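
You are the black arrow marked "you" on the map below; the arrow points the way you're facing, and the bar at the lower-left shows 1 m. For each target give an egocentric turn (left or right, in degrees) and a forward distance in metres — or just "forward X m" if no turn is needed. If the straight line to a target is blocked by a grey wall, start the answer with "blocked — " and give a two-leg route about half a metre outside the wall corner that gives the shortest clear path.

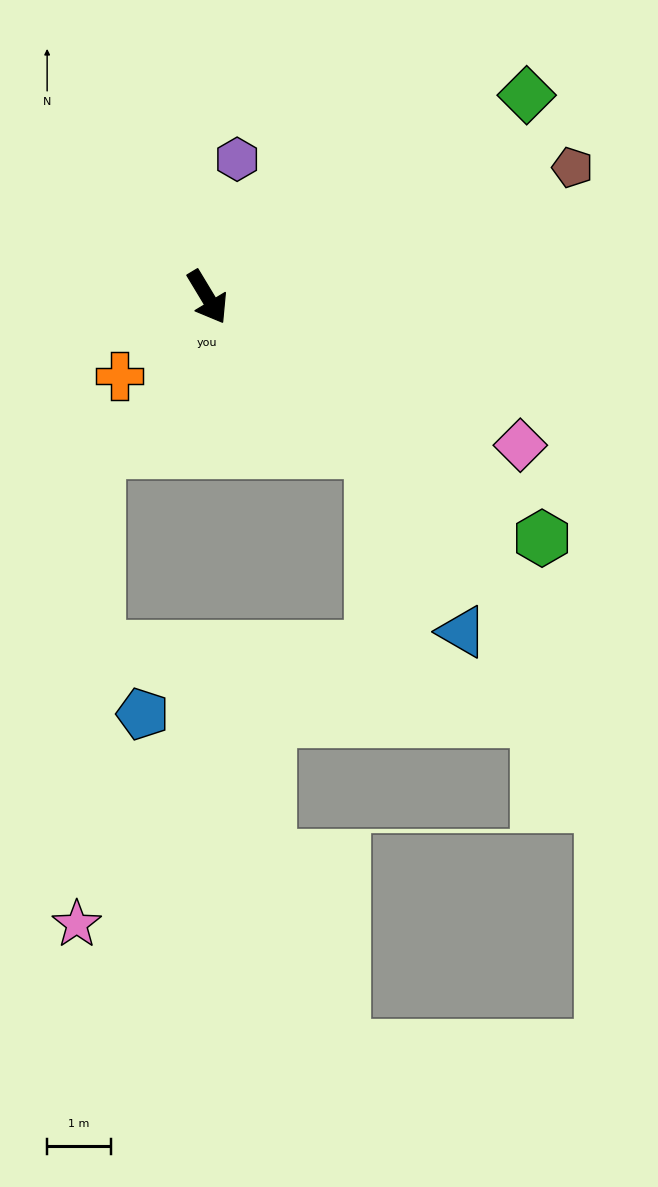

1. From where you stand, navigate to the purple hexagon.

turn left 137°, forward 2.2 m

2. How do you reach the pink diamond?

turn left 34°, forward 5.4 m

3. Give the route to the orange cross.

turn right 79°, forward 1.8 m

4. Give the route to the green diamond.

turn left 91°, forward 5.9 m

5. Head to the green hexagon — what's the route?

turn left 23°, forward 6.5 m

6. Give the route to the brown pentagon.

turn left 78°, forward 6.1 m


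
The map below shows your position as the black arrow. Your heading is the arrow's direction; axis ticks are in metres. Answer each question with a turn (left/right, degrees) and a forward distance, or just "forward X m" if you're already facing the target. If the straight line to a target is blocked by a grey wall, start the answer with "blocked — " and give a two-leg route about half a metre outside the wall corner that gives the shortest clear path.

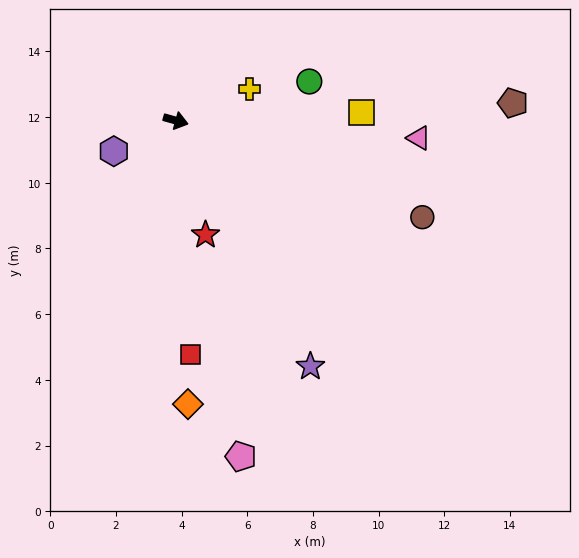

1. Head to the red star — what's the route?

turn right 60°, forward 3.6 m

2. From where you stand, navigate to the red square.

turn right 71°, forward 7.1 m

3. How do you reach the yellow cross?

turn left 39°, forward 2.4 m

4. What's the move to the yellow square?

turn left 18°, forward 5.7 m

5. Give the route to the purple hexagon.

turn right 138°, forward 2.1 m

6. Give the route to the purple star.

turn right 46°, forward 8.5 m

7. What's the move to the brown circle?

turn right 6°, forward 8.1 m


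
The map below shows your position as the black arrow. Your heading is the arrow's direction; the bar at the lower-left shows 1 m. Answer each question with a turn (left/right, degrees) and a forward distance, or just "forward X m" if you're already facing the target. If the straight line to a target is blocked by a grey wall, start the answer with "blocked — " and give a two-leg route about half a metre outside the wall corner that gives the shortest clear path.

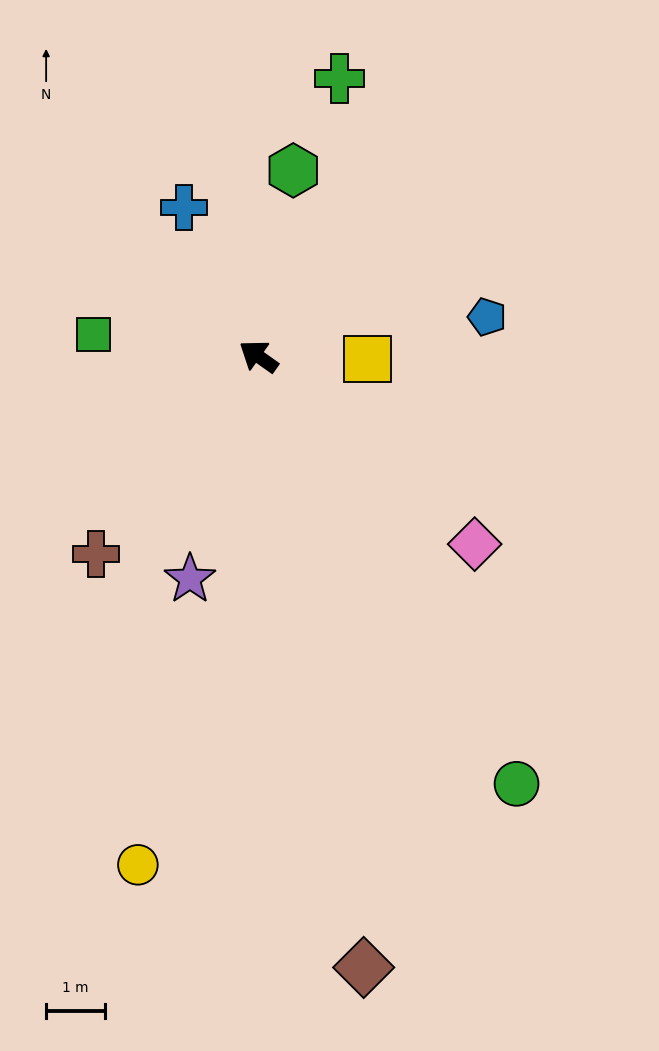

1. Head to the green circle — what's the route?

turn left 156°, forward 8.5 m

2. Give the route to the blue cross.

turn right 28°, forward 2.8 m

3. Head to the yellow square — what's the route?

turn right 146°, forward 1.9 m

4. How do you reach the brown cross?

turn left 86°, forward 4.4 m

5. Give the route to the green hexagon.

turn right 65°, forward 3.2 m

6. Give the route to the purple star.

turn left 108°, forward 4.0 m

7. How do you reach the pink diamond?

turn left 174°, forward 4.9 m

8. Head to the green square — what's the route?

turn left 28°, forward 2.8 m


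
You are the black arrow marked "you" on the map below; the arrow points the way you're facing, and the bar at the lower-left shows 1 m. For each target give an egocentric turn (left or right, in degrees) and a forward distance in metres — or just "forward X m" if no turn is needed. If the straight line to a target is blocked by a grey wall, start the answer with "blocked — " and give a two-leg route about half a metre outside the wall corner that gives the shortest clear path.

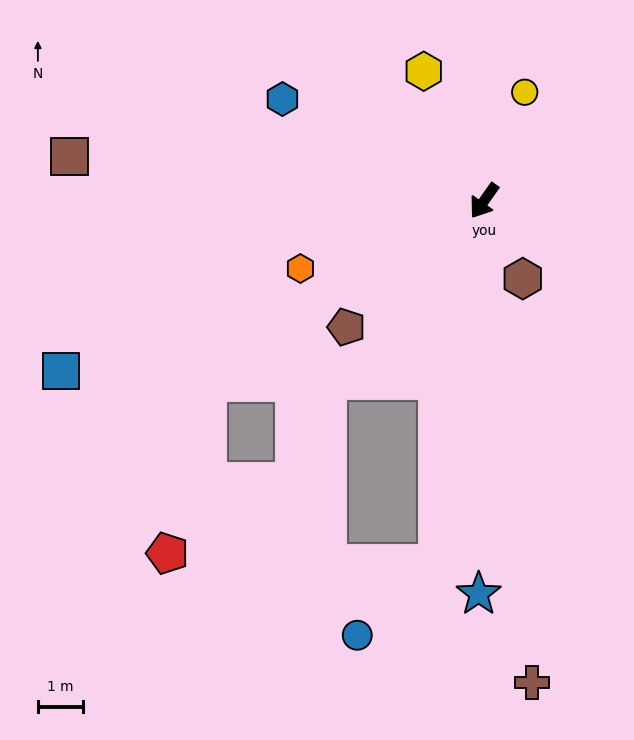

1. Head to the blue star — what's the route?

turn left 34°, forward 8.8 m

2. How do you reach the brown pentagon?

turn right 12°, forward 4.2 m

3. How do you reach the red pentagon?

blocked — turn right 21°, forward 7.4 m, then turn left 43°, forward 3.9 m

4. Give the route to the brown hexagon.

turn left 62°, forward 1.9 m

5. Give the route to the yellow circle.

turn right 165°, forward 2.6 m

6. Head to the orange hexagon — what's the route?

turn right 35°, forward 4.4 m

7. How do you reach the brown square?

turn right 61°, forward 9.3 m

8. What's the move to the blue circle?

blocked — turn left 28°, forward 8.2 m, then turn right 41°, forward 2.4 m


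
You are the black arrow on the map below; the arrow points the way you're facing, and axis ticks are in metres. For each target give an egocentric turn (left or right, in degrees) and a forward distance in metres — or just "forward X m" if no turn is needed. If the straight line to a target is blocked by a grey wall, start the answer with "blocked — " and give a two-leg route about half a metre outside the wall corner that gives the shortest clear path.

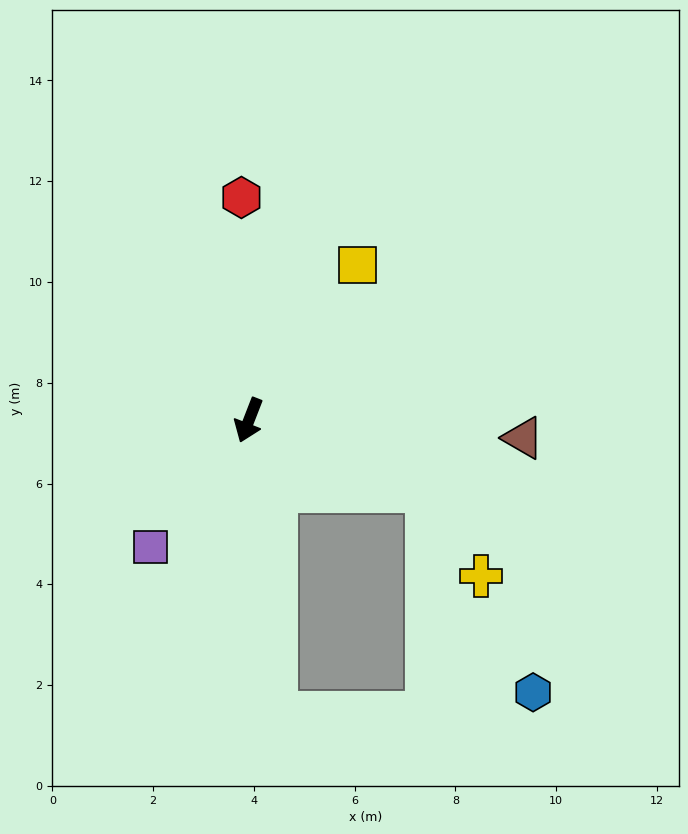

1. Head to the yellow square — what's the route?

turn left 166°, forward 3.8 m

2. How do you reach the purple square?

turn right 17°, forward 3.2 m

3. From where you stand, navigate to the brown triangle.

turn left 108°, forward 5.5 m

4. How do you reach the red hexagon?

turn right 157°, forward 4.4 m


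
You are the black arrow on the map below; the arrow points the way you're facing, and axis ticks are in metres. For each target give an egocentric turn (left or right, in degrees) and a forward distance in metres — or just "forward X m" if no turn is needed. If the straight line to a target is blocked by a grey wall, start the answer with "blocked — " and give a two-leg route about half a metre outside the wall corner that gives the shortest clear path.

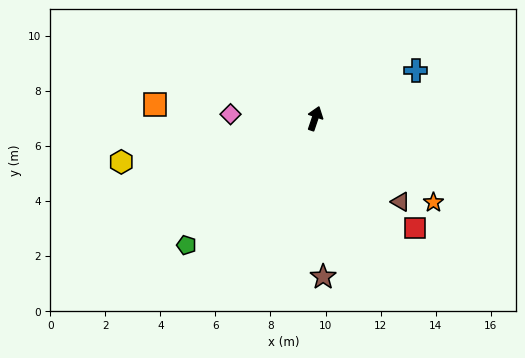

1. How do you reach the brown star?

turn right 158°, forward 5.8 m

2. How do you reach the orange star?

turn right 107°, forward 5.3 m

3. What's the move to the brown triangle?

turn right 116°, forward 4.3 m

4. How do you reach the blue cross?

turn right 46°, forward 4.0 m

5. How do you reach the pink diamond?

turn left 106°, forward 3.1 m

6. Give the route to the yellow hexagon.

turn left 121°, forward 7.2 m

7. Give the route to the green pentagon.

turn left 153°, forward 6.6 m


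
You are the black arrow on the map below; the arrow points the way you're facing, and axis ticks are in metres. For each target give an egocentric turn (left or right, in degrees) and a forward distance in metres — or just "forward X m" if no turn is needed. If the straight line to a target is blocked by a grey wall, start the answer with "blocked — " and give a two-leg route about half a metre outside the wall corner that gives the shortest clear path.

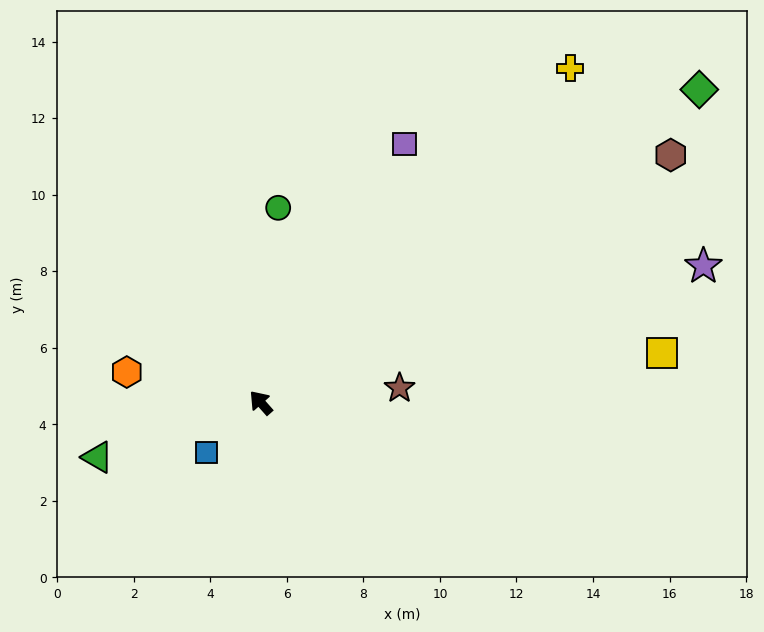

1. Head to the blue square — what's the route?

turn left 91°, forward 1.9 m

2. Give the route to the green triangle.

turn left 67°, forward 4.5 m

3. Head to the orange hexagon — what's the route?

turn left 36°, forward 3.6 m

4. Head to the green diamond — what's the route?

turn right 96°, forward 14.1 m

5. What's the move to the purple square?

turn right 71°, forward 7.7 m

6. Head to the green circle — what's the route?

turn right 47°, forward 5.1 m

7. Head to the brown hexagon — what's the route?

turn right 100°, forward 12.5 m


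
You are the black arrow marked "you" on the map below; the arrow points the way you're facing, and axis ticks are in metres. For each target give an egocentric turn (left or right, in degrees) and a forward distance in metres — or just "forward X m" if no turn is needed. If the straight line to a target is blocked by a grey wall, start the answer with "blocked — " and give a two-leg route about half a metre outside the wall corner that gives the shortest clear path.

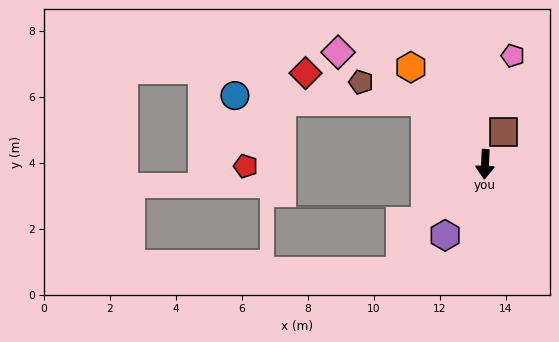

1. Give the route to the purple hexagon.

turn right 27°, forward 2.5 m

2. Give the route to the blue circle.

blocked — turn right 133°, forward 2.6 m, then turn left 44°, forward 5.8 m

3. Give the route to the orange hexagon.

turn right 140°, forward 3.7 m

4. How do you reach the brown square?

turn left 153°, forward 1.1 m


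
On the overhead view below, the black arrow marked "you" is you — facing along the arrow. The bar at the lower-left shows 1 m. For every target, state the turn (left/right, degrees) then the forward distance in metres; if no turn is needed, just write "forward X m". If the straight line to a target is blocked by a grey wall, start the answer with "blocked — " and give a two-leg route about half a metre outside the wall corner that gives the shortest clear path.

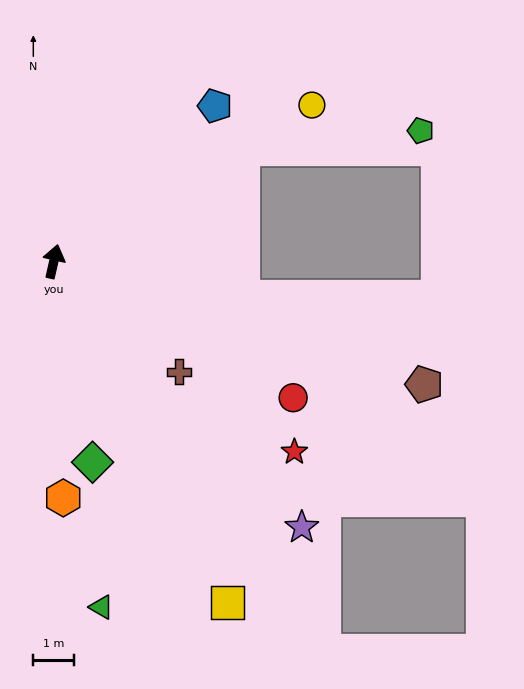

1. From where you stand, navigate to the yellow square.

turn right 140°, forward 9.4 m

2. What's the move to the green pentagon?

blocked — turn right 46°, forward 5.4 m, then turn right 25°, forward 4.4 m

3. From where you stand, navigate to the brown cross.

turn right 118°, forward 4.1 m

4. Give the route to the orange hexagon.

turn right 165°, forward 5.8 m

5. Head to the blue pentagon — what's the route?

turn right 33°, forward 5.5 m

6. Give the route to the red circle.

turn right 107°, forward 6.8 m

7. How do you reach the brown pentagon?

turn right 95°, forward 9.6 m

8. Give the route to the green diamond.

turn right 156°, forward 5.0 m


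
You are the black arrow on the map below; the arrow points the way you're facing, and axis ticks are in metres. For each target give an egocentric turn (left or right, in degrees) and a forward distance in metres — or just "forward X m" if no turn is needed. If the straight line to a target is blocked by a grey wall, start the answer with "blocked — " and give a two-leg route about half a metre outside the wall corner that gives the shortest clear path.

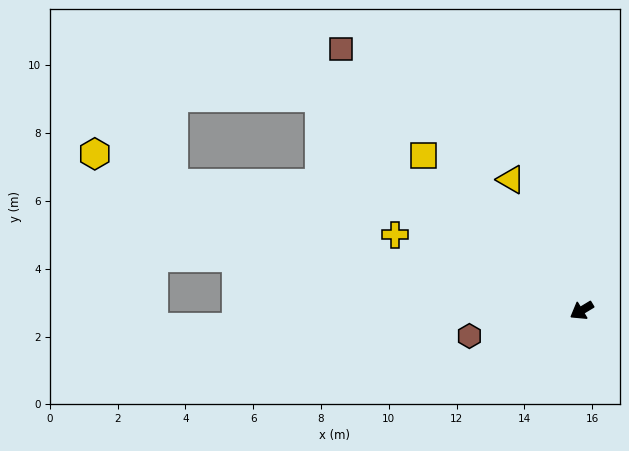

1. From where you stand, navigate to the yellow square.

turn right 76°, forward 6.5 m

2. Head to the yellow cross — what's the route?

turn right 53°, forward 5.9 m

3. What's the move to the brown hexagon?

turn right 18°, forward 3.4 m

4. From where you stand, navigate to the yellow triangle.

turn right 93°, forward 4.4 m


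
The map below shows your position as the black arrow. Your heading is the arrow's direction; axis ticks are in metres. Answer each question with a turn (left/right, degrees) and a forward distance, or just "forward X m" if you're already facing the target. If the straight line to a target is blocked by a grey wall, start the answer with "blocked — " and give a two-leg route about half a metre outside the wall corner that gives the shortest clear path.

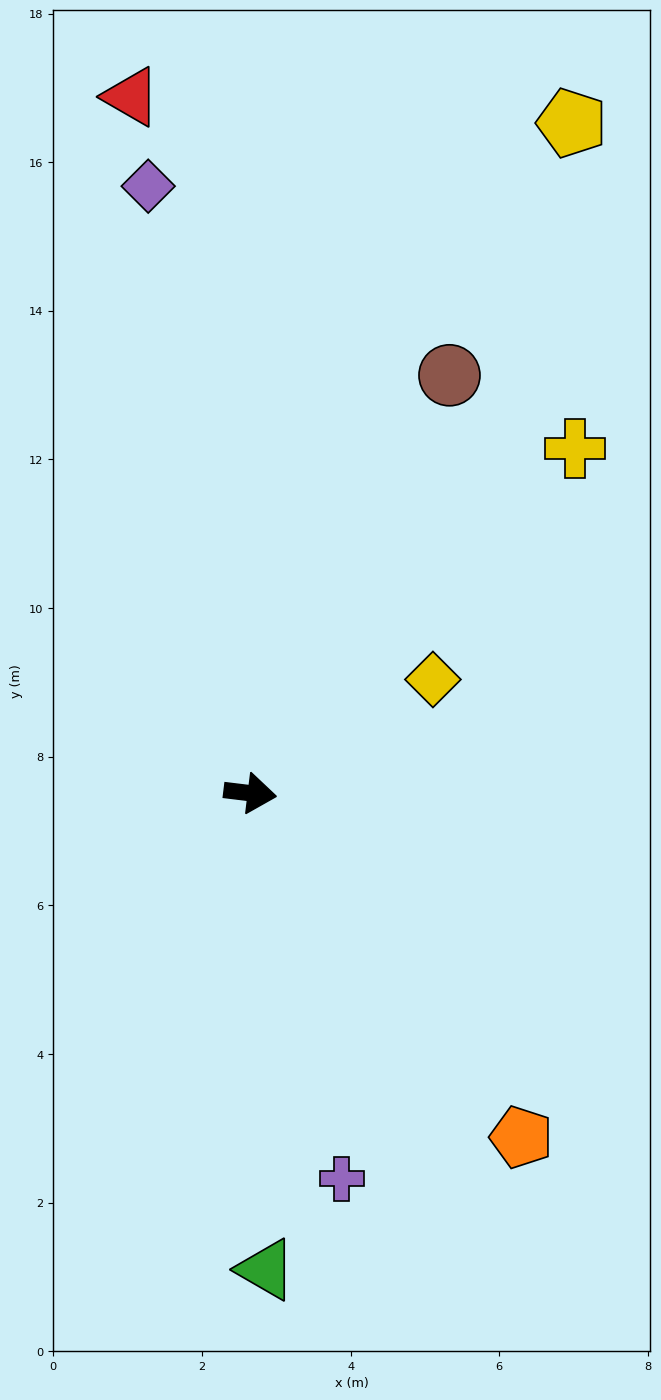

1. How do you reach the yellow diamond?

turn left 39°, forward 2.9 m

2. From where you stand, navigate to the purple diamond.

turn left 106°, forward 8.3 m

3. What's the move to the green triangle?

turn right 81°, forward 6.4 m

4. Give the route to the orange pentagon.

turn right 45°, forward 5.9 m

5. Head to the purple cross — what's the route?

turn right 70°, forward 5.3 m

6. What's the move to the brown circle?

turn left 71°, forward 6.2 m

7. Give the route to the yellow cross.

turn left 54°, forward 6.4 m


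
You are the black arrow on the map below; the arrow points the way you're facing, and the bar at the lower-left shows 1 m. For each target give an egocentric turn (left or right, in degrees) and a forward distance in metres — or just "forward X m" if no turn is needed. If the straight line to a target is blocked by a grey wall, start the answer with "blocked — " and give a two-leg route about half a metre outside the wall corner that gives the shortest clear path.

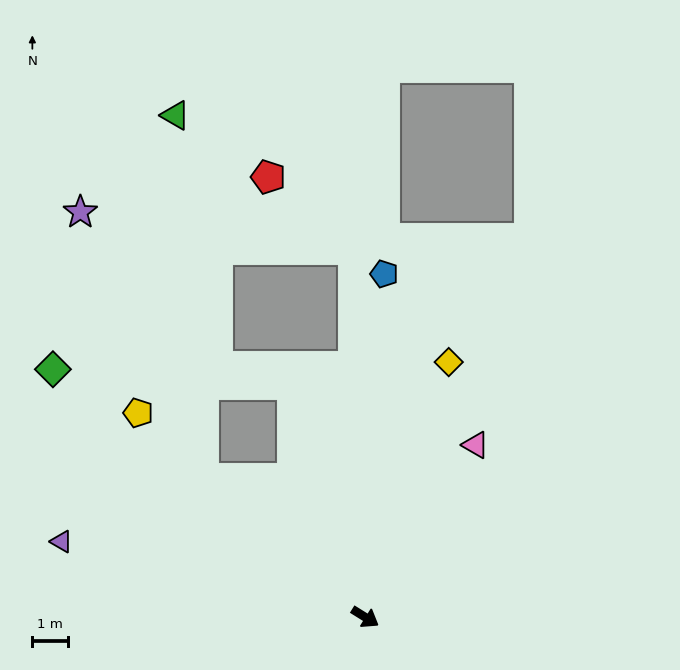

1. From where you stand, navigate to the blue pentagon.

turn left 119°, forward 9.5 m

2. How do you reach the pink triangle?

turn left 89°, forward 5.7 m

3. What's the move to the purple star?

blocked — turn left 171°, forward 5.9 m, then turn right 24°, forward 8.1 m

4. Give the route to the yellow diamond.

turn left 104°, forward 7.4 m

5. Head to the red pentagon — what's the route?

blocked — turn left 124°, forward 10.2 m, then turn left 47°, forward 3.1 m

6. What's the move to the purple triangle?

turn right 162°, forward 8.7 m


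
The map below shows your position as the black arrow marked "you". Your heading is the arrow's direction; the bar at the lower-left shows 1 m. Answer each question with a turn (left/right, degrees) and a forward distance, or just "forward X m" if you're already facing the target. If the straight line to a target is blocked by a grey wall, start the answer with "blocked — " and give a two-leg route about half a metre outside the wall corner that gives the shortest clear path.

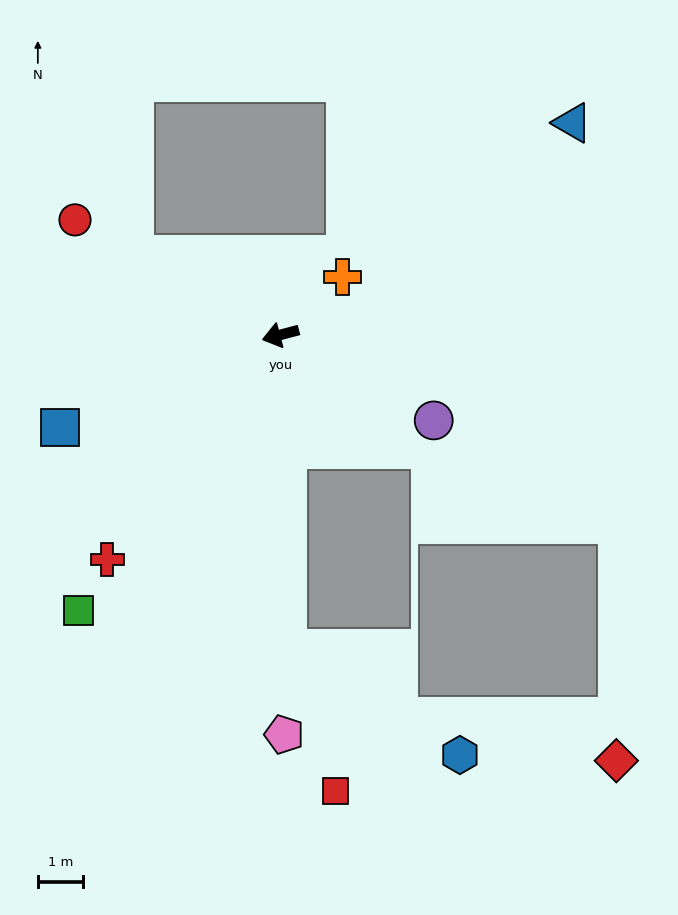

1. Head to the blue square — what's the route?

turn left 8°, forward 5.2 m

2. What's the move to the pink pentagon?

turn left 76°, forward 8.8 m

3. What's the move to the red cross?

turn left 38°, forward 6.2 m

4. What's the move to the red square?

blocked — turn left 76°, forward 6.9 m, then turn left 18°, forward 3.3 m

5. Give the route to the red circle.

turn right 44°, forward 5.2 m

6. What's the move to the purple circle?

turn left 136°, forward 3.8 m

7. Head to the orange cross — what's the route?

turn right 152°, forward 1.9 m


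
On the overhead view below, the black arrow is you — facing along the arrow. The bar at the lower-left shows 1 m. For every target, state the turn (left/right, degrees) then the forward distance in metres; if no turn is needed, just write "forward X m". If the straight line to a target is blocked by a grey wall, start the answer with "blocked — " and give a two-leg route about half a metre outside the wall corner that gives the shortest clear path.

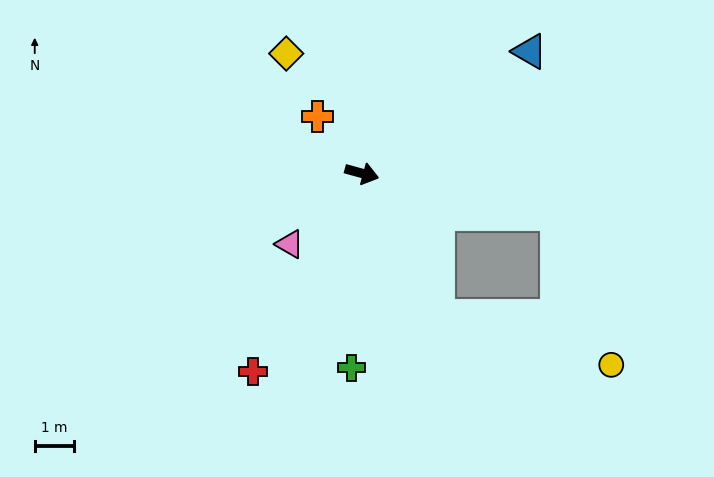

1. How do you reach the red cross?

turn right 103°, forward 5.7 m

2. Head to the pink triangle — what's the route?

turn right 120°, forward 2.5 m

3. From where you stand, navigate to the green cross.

turn right 78°, forward 4.9 m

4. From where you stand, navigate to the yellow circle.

blocked — turn right 47°, forward 4.1 m, then turn left 47°, forward 4.5 m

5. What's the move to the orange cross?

turn left 143°, forward 1.8 m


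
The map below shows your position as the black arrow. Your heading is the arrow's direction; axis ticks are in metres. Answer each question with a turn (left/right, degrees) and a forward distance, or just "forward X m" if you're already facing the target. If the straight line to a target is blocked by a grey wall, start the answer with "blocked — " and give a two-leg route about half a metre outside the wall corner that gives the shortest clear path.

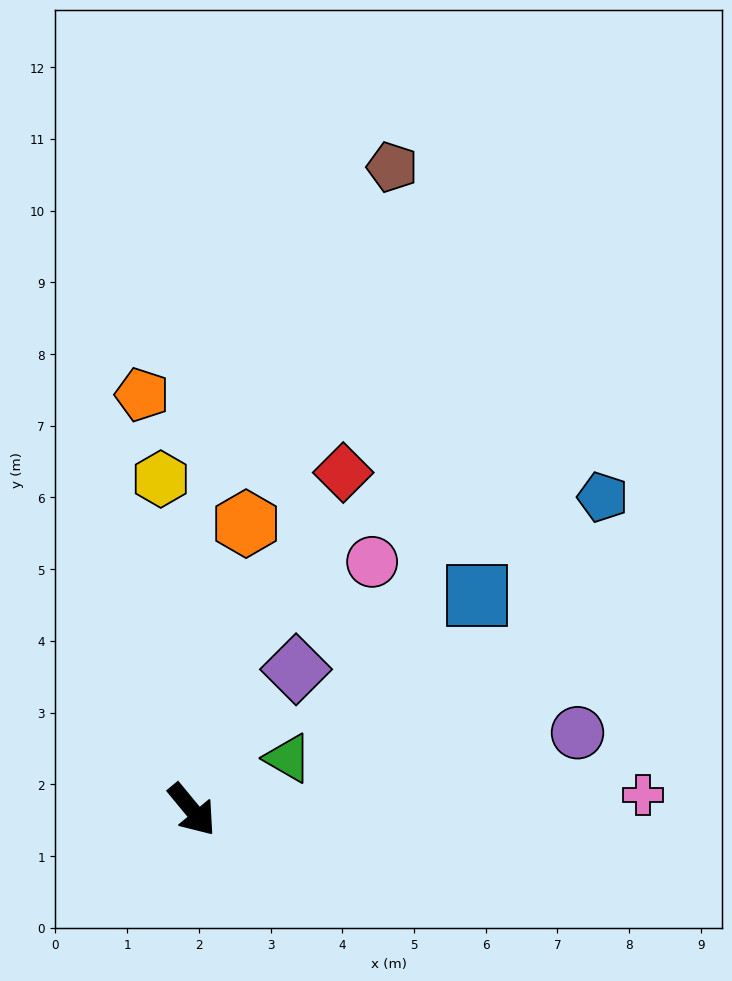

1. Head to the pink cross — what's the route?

turn left 52°, forward 6.3 m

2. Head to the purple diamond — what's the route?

turn left 104°, forward 2.4 m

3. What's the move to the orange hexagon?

turn left 130°, forward 4.1 m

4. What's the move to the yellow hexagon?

turn left 146°, forward 4.6 m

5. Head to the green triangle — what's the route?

turn left 79°, forward 1.5 m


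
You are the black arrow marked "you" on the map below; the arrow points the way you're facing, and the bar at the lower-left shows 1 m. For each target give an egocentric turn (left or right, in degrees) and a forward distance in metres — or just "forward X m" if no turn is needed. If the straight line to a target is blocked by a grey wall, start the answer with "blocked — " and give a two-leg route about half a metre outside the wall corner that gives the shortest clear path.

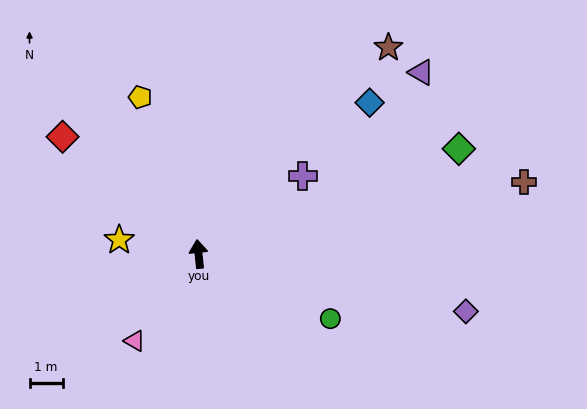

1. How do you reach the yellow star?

turn left 74°, forward 2.4 m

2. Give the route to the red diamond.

turn left 43°, forward 5.4 m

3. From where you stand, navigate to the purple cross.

turn right 59°, forward 3.9 m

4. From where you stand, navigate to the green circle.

turn right 122°, forward 4.4 m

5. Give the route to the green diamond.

turn right 74°, forward 8.5 m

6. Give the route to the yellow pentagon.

turn left 14°, forward 5.1 m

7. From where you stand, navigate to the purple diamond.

turn right 108°, forward 8.3 m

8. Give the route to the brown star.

turn right 49°, forward 8.5 m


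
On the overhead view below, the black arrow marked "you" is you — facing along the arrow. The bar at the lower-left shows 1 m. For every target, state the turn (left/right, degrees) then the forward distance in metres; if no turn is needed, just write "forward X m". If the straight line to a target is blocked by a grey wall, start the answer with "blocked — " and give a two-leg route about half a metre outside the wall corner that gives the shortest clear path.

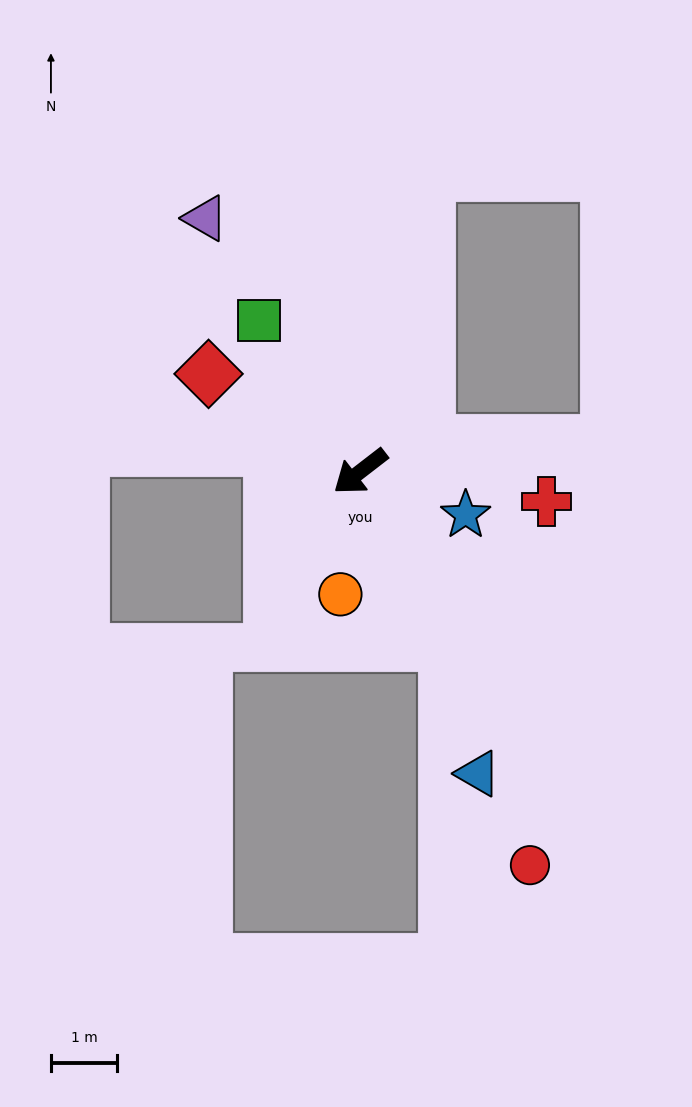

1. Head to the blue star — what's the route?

turn left 120°, forward 1.7 m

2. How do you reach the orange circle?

turn left 43°, forward 1.9 m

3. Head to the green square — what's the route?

turn right 94°, forward 2.7 m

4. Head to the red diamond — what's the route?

turn right 70°, forward 2.7 m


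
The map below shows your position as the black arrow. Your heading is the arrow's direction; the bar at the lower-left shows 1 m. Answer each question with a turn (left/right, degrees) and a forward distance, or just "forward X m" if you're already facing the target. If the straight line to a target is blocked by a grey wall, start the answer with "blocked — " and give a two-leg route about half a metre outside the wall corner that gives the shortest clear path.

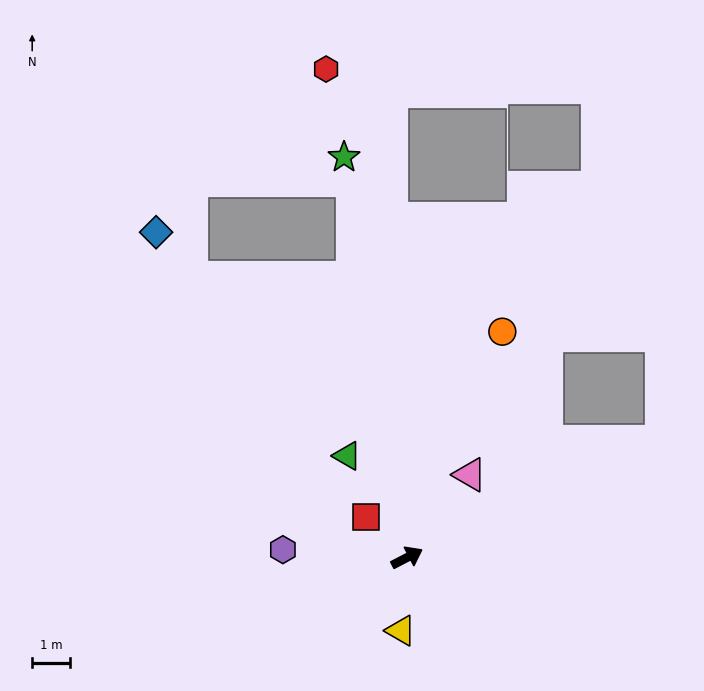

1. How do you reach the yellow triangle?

turn right 122°, forward 1.9 m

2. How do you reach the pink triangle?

turn left 25°, forward 2.7 m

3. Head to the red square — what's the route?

turn left 108°, forward 1.5 m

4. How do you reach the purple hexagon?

turn left 149°, forward 3.3 m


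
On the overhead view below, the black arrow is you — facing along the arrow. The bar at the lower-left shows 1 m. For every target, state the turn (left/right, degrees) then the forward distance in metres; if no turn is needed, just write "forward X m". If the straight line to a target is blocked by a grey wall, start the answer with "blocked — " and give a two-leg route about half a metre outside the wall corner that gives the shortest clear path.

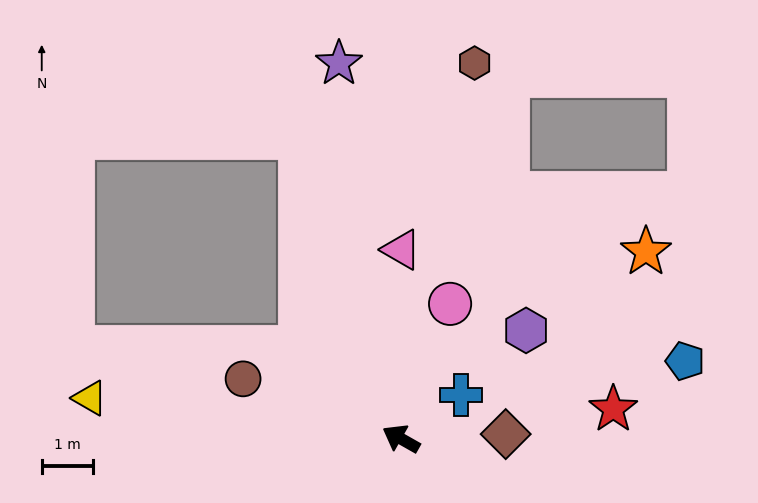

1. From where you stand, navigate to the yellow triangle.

turn left 22°, forward 6.1 m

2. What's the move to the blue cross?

turn right 115°, forward 1.5 m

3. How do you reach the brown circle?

turn left 9°, forward 3.3 m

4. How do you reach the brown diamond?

turn right 148°, forward 2.1 m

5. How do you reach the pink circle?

turn right 80°, forward 2.8 m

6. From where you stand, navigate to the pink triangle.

turn right 61°, forward 3.7 m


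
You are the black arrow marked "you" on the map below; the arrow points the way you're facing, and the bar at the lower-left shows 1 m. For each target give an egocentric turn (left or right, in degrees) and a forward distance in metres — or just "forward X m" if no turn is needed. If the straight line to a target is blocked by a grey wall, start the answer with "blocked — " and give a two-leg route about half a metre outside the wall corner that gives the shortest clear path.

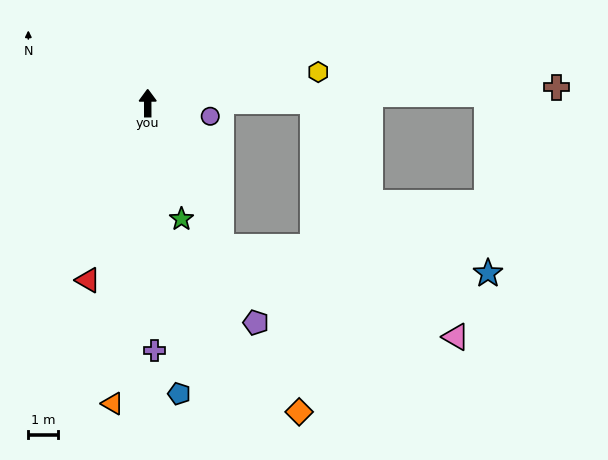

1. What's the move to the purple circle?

turn right 102°, forward 2.1 m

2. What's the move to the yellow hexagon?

turn right 80°, forward 5.8 m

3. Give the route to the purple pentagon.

turn right 154°, forward 8.1 m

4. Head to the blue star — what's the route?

blocked — turn right 153°, forward 5.4 m, then turn left 57°, forward 8.9 m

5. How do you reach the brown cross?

turn right 88°, forward 13.6 m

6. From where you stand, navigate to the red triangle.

turn left 161°, forward 6.2 m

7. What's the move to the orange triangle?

turn left 173°, forward 10.0 m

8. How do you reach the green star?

turn right 164°, forward 4.0 m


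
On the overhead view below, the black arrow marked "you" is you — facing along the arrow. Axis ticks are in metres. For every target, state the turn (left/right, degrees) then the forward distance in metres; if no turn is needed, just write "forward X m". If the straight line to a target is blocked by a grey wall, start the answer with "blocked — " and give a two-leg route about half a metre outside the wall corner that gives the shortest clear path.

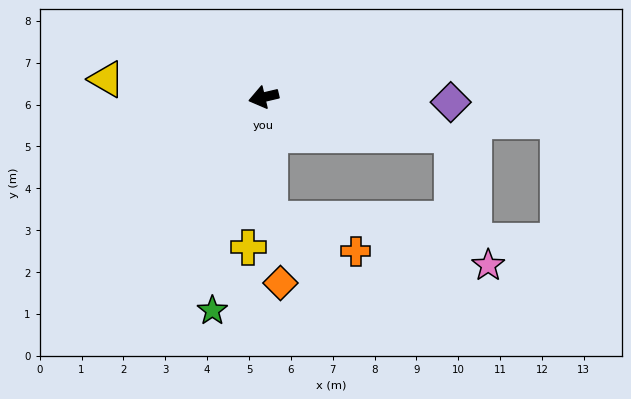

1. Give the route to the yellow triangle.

turn right 20°, forward 3.8 m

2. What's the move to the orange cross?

blocked — turn left 80°, forward 2.9 m, then turn left 66°, forward 2.2 m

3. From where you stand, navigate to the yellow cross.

turn left 71°, forward 3.6 m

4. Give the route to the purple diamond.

turn left 165°, forward 4.5 m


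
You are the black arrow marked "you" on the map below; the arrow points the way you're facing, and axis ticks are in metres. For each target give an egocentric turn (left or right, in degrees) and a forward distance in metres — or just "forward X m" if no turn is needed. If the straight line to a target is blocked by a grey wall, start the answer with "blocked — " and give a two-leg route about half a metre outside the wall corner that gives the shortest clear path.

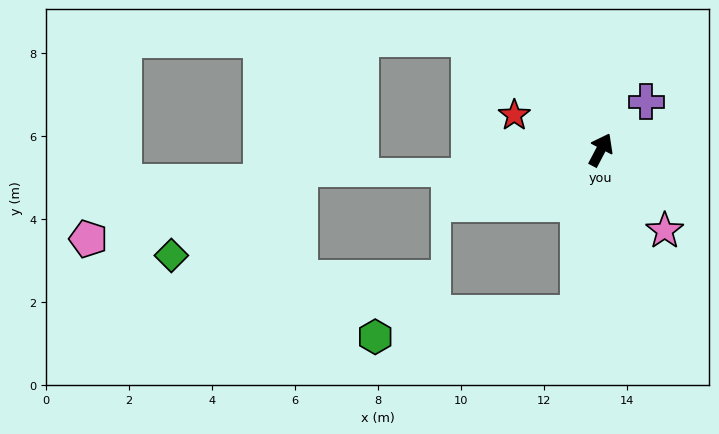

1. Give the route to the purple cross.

turn right 16°, forward 1.6 m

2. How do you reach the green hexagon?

blocked — turn right 161°, forward 4.0 m, then turn right 74°, forward 4.9 m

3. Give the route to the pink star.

turn right 114°, forward 2.5 m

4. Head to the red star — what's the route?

turn left 96°, forward 2.2 m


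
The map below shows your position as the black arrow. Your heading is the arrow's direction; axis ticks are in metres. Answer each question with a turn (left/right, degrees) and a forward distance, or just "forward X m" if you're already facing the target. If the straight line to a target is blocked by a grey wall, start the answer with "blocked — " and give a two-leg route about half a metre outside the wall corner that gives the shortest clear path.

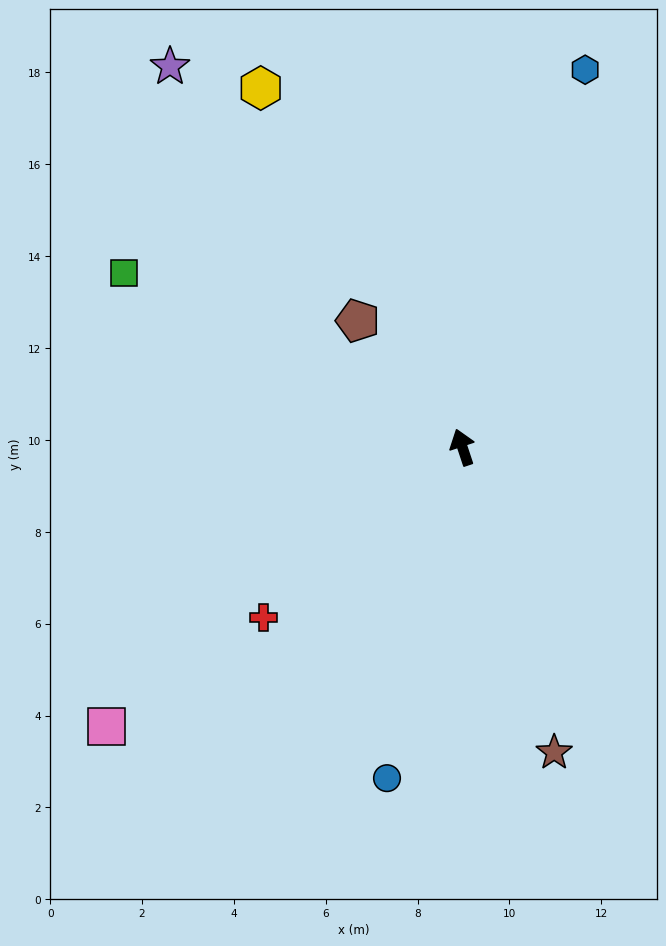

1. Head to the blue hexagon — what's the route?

turn right 36°, forward 8.6 m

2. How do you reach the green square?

turn left 44°, forward 8.3 m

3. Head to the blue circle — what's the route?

turn left 149°, forward 7.4 m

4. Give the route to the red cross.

turn left 112°, forward 5.7 m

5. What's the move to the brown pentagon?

turn left 21°, forward 3.6 m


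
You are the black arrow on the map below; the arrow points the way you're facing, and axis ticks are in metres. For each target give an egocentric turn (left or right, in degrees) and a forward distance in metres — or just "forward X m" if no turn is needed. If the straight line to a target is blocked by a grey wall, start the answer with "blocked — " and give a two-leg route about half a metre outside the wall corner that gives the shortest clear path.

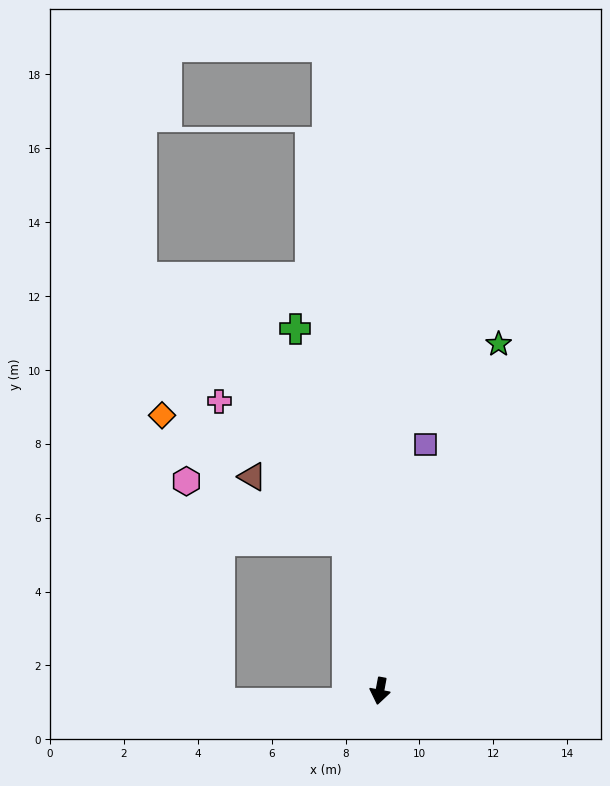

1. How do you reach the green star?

turn left 172°, forward 9.9 m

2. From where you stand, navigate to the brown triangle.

blocked — turn right 157°, forward 4.2 m, then turn left 44°, forward 3.1 m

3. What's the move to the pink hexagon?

blocked — turn right 157°, forward 4.2 m, then turn left 57°, forward 4.6 m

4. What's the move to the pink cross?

blocked — turn right 157°, forward 4.2 m, then turn left 30°, forward 5.1 m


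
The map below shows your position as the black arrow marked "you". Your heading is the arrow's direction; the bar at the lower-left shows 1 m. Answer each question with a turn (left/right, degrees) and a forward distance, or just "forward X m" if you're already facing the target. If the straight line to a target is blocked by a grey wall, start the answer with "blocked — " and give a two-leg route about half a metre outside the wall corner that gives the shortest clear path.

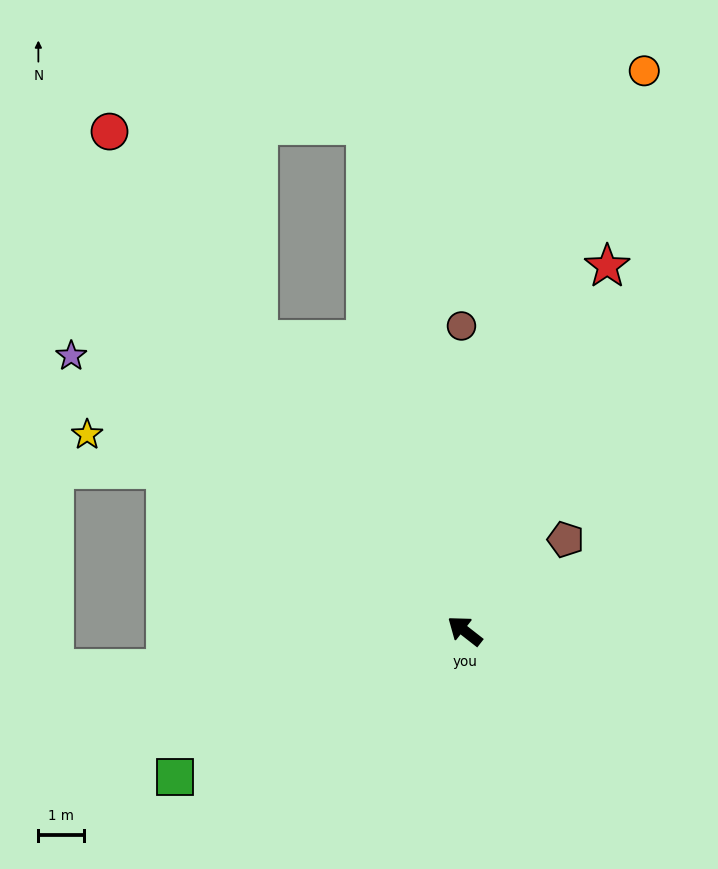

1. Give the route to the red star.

turn right 73°, forward 8.5 m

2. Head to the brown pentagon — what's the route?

turn right 100°, forward 3.0 m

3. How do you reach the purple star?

turn left 3°, forward 10.5 m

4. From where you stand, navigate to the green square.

turn left 65°, forward 7.1 m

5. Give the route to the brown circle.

turn right 51°, forward 6.6 m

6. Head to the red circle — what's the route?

turn right 17°, forward 13.4 m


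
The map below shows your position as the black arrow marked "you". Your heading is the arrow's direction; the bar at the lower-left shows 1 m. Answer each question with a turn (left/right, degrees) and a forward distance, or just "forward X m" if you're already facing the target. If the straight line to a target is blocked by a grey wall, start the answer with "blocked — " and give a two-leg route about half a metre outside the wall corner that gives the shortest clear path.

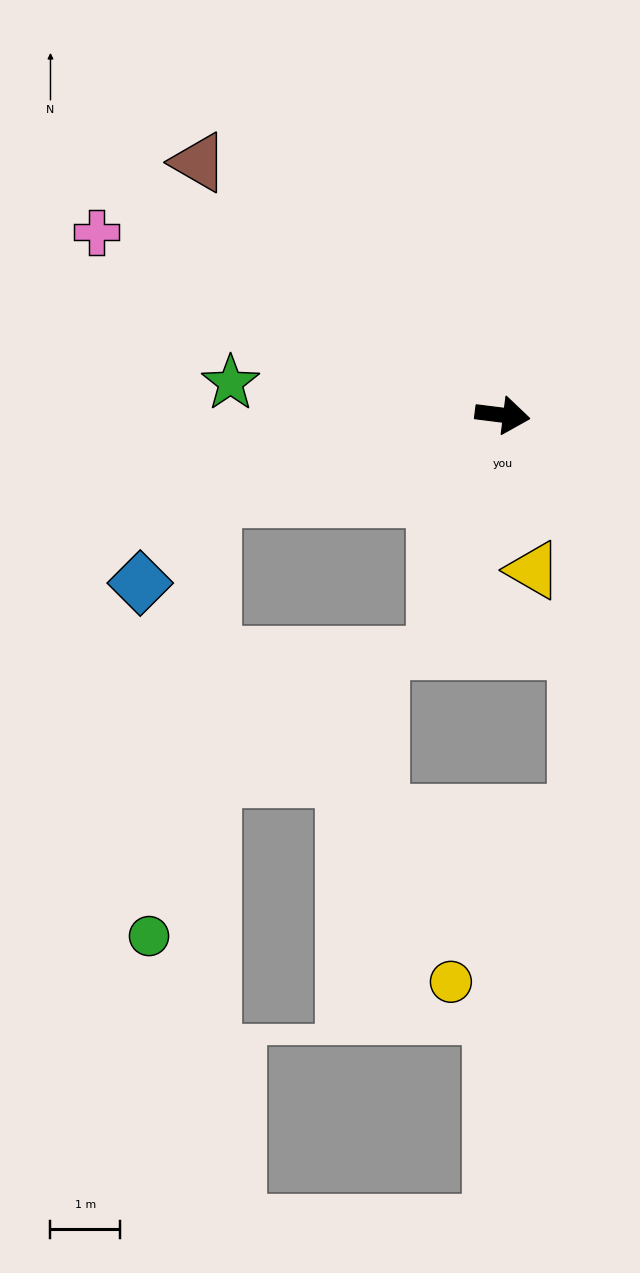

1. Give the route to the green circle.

blocked — turn right 157°, forward 4.4 m, then turn left 66°, forward 6.4 m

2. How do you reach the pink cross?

turn left 163°, forward 6.4 m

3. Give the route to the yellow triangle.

turn right 72°, forward 2.3 m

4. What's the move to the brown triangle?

turn left 147°, forward 5.7 m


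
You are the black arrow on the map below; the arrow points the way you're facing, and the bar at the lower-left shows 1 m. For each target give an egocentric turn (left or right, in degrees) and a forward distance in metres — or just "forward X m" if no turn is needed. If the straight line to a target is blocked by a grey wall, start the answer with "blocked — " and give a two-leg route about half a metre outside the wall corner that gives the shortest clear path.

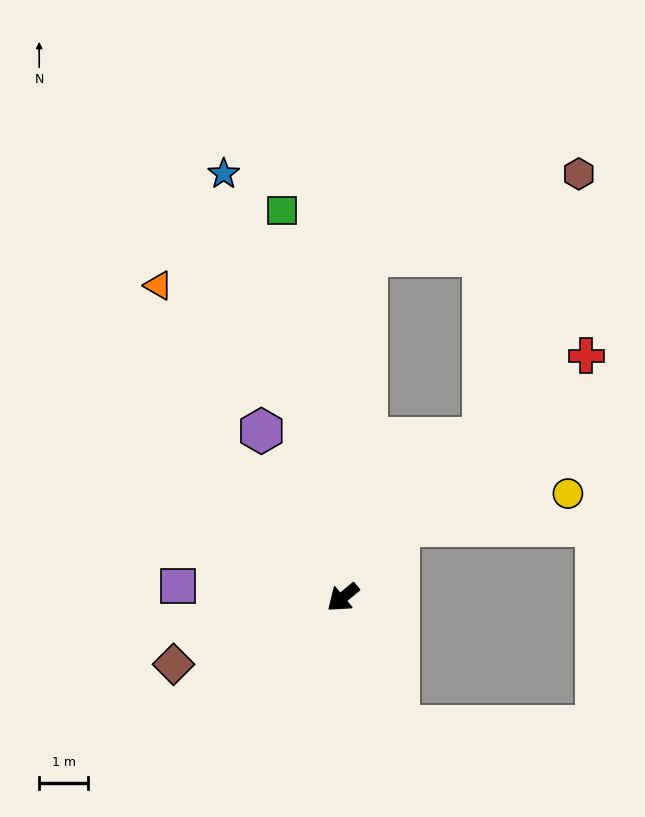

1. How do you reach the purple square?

turn right 44°, forward 3.4 m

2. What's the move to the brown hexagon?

blocked — turn right 134°, forward 7.0 m, then turn right 65°, forward 4.7 m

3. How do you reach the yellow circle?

blocked — turn right 168°, forward 1.9 m, then turn right 41°, forward 3.5 m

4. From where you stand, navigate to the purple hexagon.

turn right 104°, forward 3.8 m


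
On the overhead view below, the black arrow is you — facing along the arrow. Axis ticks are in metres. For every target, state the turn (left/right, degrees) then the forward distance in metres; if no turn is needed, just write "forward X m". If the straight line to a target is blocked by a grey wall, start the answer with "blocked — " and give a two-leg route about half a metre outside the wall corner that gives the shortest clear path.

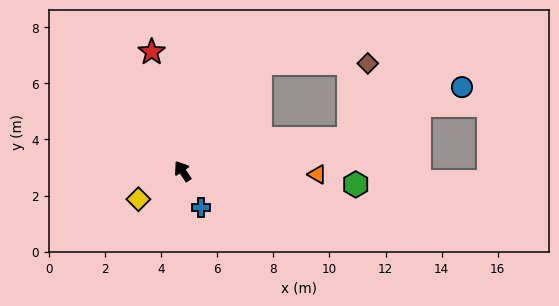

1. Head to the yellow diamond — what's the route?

turn left 89°, forward 1.9 m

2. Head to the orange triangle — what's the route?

turn right 125°, forward 4.8 m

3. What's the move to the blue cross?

turn left 173°, forward 1.5 m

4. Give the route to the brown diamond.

blocked — turn right 70°, forward 4.7 m, then turn right 54°, forward 3.8 m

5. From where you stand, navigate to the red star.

turn right 19°, forward 4.4 m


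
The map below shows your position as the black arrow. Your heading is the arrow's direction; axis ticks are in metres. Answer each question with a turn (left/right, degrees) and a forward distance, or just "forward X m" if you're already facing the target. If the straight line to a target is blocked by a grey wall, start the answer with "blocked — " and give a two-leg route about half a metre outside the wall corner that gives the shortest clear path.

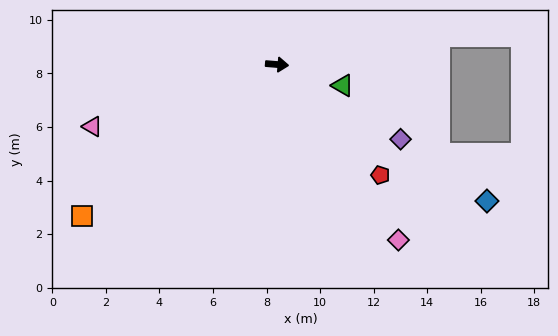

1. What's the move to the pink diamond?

turn right 51°, forward 8.0 m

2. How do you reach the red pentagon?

turn right 42°, forward 5.7 m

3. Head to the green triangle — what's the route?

turn right 13°, forward 2.6 m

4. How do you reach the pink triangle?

turn right 157°, forward 7.3 m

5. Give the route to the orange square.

turn right 138°, forward 9.2 m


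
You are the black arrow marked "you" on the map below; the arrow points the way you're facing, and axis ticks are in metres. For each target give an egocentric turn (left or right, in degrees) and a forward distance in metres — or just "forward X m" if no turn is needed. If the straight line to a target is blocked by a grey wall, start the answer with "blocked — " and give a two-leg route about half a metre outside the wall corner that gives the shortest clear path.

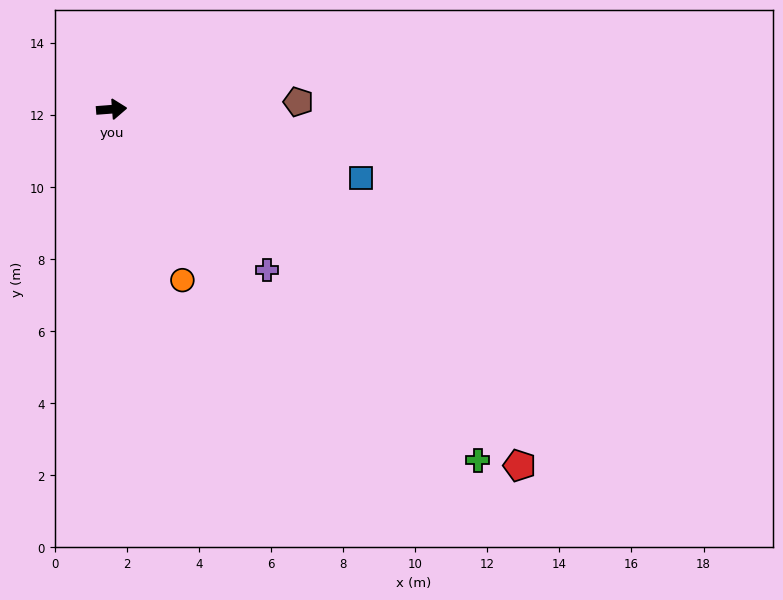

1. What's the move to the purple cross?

turn right 50°, forward 6.2 m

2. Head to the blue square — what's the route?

turn right 20°, forward 7.2 m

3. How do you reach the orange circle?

turn right 72°, forward 5.1 m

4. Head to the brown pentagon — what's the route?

turn right 2°, forward 5.2 m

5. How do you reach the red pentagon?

turn right 46°, forward 15.0 m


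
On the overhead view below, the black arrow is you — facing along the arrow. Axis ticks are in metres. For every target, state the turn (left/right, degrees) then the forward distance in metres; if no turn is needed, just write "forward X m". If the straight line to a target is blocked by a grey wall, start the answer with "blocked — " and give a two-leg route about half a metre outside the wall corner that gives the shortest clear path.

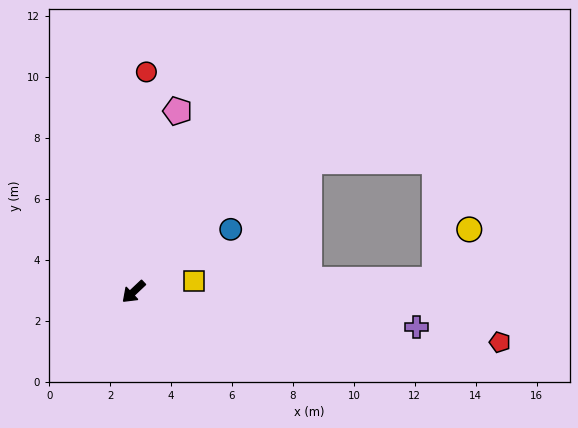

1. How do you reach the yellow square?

turn left 147°, forward 2.0 m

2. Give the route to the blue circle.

turn left 169°, forward 3.8 m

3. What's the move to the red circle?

turn right 137°, forward 7.2 m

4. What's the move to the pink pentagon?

turn right 147°, forward 6.1 m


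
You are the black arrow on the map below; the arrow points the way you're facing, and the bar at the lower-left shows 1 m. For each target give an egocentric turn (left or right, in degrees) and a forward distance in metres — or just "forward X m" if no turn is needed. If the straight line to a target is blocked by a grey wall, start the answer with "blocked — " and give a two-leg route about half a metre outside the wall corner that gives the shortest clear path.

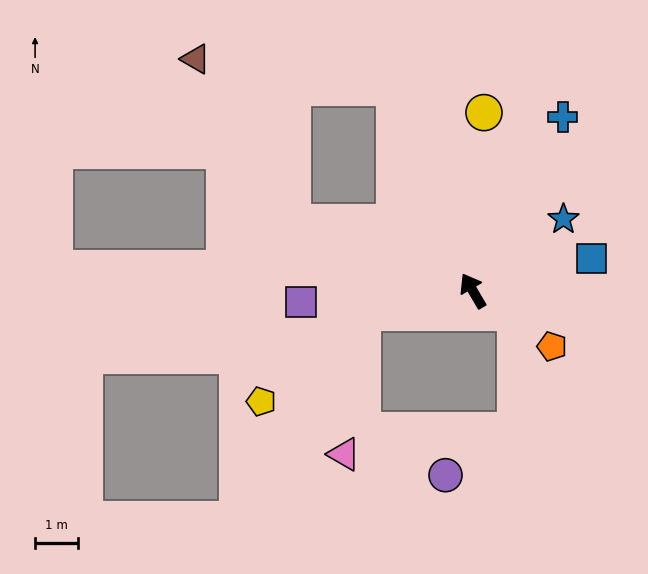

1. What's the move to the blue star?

turn right 82°, forward 2.7 m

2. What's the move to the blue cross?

turn right 58°, forward 4.6 m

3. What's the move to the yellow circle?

turn right 34°, forward 4.2 m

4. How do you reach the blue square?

turn right 105°, forward 2.9 m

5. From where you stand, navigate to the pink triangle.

blocked — turn left 71°, forward 2.6 m, then turn left 71°, forward 3.3 m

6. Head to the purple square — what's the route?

turn left 63°, forward 4.0 m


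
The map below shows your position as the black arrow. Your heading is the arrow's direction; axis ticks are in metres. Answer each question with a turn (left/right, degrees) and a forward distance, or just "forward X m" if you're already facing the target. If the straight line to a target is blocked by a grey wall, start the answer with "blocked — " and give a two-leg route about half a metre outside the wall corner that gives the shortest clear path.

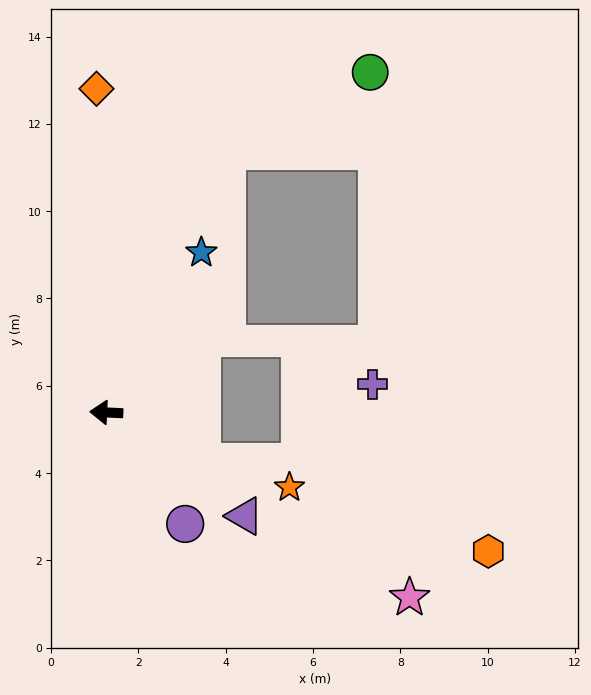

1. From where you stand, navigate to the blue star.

turn right 118°, forward 4.3 m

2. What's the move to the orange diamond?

turn right 86°, forward 7.4 m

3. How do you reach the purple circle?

turn left 128°, forward 3.1 m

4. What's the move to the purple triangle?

turn left 146°, forward 4.0 m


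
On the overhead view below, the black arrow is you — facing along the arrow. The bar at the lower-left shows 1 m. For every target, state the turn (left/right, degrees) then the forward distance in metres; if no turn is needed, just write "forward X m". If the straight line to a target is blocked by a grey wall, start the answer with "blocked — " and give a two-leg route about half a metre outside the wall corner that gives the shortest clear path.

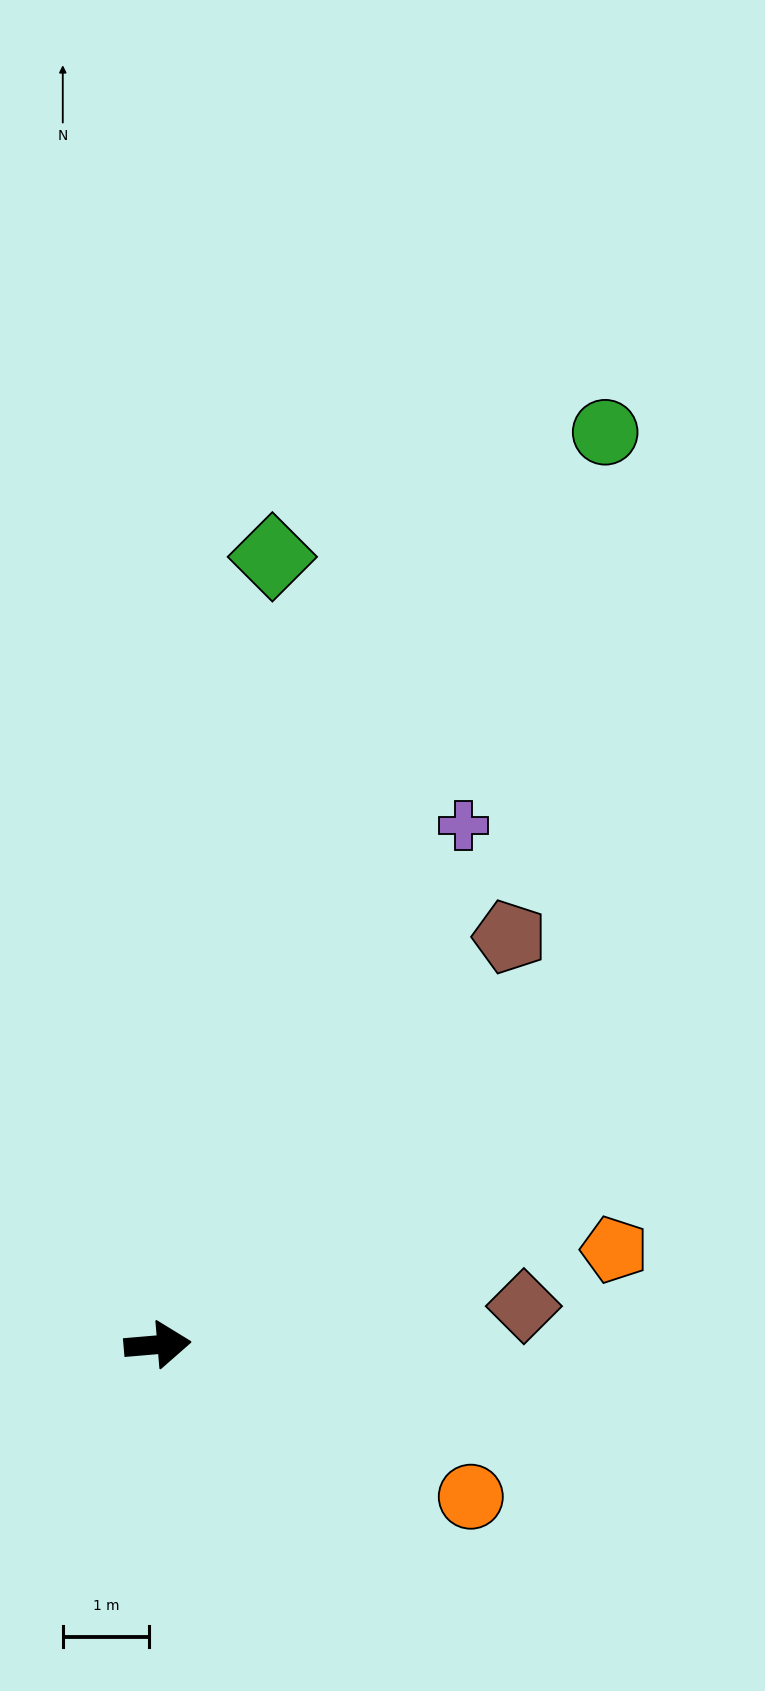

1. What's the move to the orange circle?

turn right 31°, forward 4.0 m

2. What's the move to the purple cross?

turn left 55°, forward 7.0 m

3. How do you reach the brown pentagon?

turn left 44°, forward 6.2 m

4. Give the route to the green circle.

turn left 59°, forward 11.8 m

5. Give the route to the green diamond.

turn left 77°, forward 9.2 m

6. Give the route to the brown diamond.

forward 4.3 m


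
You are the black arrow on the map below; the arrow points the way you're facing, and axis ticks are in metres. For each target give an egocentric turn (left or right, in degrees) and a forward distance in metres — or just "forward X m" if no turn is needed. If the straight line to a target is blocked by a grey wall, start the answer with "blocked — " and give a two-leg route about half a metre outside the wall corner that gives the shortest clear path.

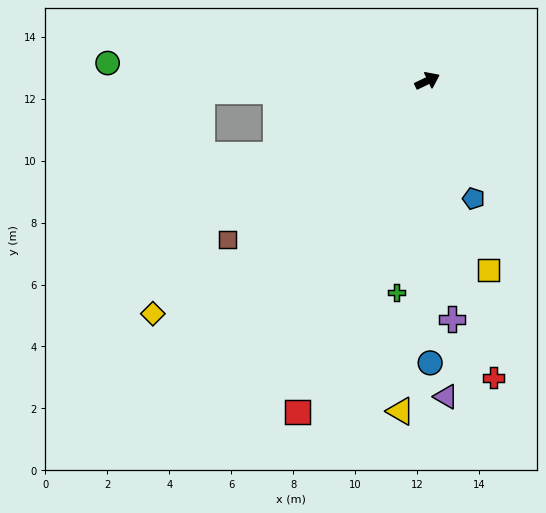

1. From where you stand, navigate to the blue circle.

turn right 115°, forward 9.1 m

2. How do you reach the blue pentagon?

turn right 94°, forward 4.1 m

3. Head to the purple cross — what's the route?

turn right 110°, forward 7.7 m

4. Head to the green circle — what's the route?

turn left 151°, forward 10.3 m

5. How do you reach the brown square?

turn right 167°, forward 8.2 m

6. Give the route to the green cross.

turn right 124°, forward 6.9 m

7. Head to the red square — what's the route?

turn right 137°, forward 11.5 m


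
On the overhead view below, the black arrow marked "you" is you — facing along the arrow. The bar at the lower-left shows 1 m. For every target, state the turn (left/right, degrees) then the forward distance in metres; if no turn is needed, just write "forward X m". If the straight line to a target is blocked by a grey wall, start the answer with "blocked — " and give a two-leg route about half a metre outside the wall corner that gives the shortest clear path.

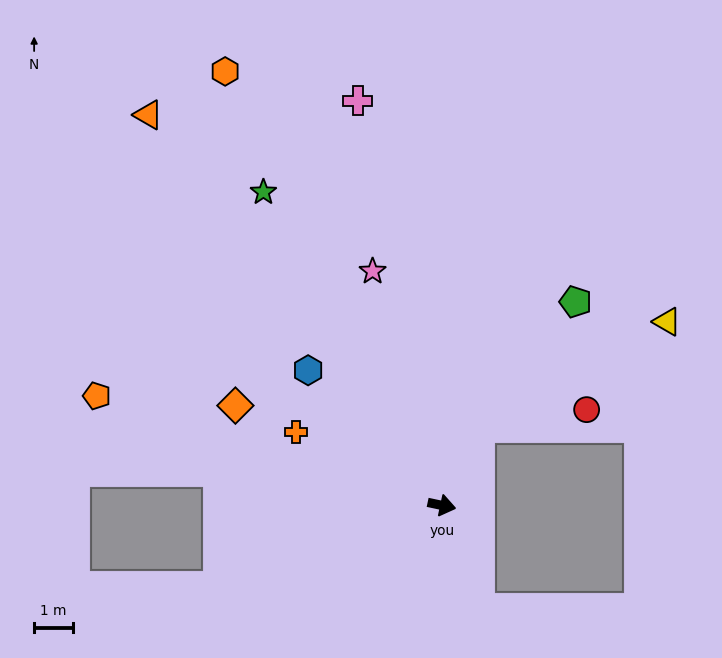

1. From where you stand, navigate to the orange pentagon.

turn left 174°, forward 9.4 m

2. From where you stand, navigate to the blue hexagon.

turn left 147°, forward 4.9 m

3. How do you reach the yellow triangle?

blocked — turn left 77°, forward 2.2 m, then turn right 36°, forward 5.6 m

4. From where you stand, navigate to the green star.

turn left 132°, forward 9.3 m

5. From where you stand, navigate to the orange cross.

turn left 165°, forward 4.2 m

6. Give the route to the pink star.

turn left 119°, forward 6.3 m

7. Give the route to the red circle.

blocked — turn left 77°, forward 2.2 m, then turn right 56°, forward 2.8 m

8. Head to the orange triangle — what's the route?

turn left 139°, forward 12.6 m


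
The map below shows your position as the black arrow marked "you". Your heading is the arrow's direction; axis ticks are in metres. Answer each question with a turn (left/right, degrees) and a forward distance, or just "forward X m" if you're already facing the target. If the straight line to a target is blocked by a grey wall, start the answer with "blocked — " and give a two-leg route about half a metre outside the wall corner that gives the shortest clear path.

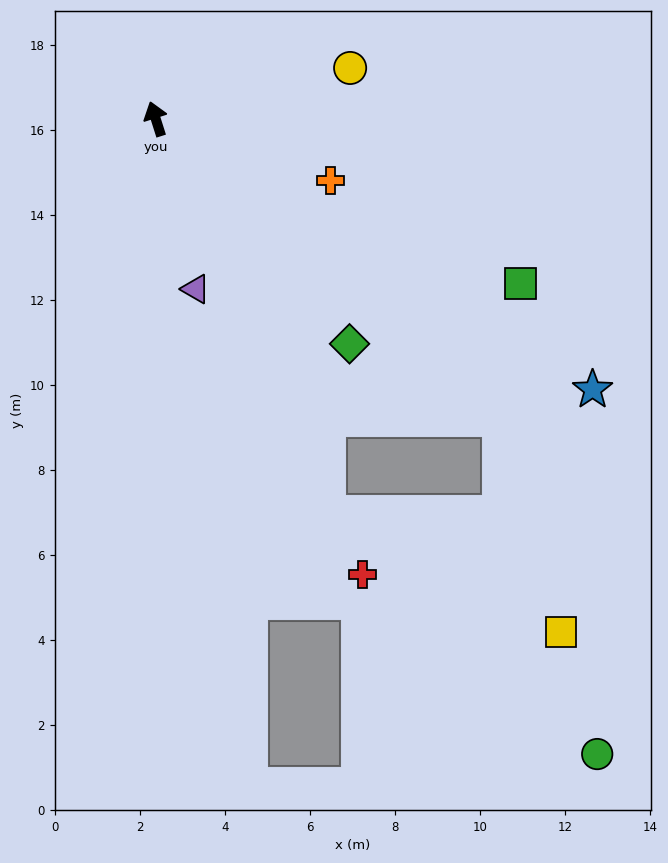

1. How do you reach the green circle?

blocked — turn right 174°, forward 10.1 m, then turn left 25°, forward 8.5 m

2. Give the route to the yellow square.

blocked — turn right 149°, forward 10.7 m, then turn right 33°, forward 5.2 m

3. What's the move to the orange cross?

turn right 127°, forward 4.4 m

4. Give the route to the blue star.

turn right 139°, forward 12.1 m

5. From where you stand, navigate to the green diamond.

turn right 157°, forward 7.0 m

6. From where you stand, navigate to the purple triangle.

turn left 176°, forward 4.1 m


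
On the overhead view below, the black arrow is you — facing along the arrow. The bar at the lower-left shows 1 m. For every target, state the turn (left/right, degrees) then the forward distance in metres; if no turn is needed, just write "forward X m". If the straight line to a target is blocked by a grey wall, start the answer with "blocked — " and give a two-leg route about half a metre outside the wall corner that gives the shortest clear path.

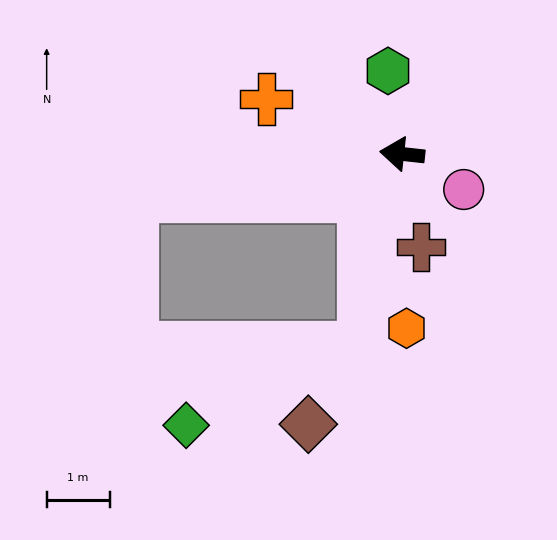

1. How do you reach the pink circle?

turn left 156°, forward 1.1 m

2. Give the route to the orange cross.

turn right 16°, forward 2.3 m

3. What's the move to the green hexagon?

turn right 74°, forward 1.3 m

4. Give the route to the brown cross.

turn left 108°, forward 1.5 m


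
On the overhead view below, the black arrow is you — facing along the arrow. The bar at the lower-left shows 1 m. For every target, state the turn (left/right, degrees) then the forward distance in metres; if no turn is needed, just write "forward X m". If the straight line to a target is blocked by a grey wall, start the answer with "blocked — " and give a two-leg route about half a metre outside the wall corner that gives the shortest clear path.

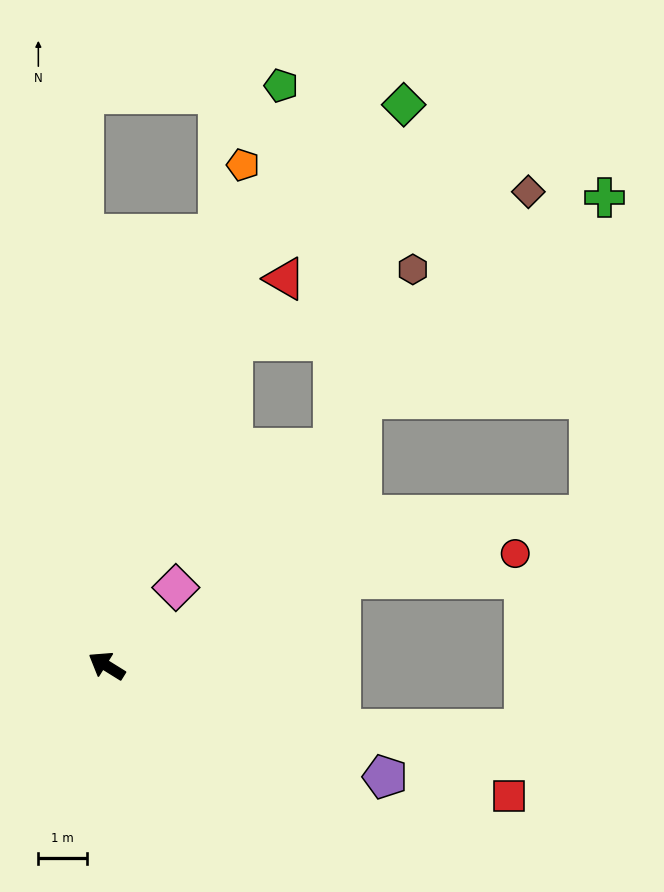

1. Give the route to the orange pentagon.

turn right 73°, forward 10.8 m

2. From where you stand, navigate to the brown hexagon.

blocked — turn right 79°, forward 7.2 m, then turn right 48°, forward 4.0 m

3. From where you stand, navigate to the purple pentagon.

turn right 170°, forward 6.2 m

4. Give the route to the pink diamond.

turn right 100°, forward 2.2 m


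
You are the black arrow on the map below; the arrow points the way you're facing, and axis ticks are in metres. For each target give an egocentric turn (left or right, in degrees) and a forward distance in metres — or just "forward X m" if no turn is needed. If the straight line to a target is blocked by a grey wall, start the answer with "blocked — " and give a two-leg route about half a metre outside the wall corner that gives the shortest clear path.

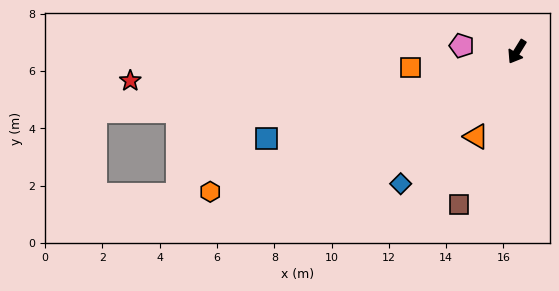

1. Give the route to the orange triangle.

turn left 6°, forward 3.3 m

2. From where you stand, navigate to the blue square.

turn right 39°, forward 9.3 m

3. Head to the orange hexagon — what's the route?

turn right 34°, forward 11.8 m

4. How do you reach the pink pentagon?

turn right 64°, forward 1.9 m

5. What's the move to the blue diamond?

turn right 10°, forward 6.1 m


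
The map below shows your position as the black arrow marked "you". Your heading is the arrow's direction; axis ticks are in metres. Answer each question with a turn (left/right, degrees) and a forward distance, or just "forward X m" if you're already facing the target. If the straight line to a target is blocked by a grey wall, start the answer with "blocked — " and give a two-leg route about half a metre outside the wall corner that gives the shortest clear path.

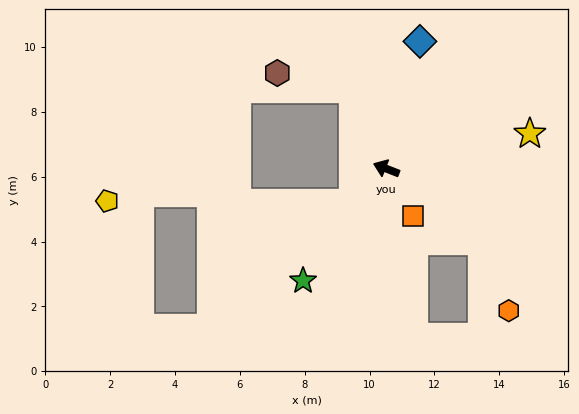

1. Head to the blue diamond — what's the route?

turn right 83°, forward 4.1 m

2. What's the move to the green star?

turn left 75°, forward 4.3 m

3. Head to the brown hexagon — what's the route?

blocked — turn right 46°, forward 2.7 m, then turn left 55°, forward 2.4 m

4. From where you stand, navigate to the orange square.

turn left 141°, forward 1.7 m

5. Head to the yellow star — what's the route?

turn right 145°, forward 4.6 m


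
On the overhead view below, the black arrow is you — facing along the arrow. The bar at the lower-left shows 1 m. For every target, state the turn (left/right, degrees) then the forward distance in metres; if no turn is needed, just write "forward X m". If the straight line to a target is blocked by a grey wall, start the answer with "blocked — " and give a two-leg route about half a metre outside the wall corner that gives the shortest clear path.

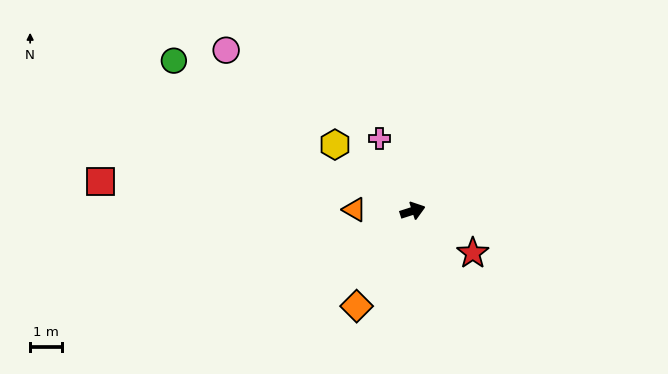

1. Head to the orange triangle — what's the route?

turn left 161°, forward 1.8 m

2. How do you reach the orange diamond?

turn right 138°, forward 3.4 m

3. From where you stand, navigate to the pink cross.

turn left 97°, forward 2.5 m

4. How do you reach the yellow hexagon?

turn left 122°, forward 3.2 m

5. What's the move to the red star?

turn right 53°, forward 2.3 m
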